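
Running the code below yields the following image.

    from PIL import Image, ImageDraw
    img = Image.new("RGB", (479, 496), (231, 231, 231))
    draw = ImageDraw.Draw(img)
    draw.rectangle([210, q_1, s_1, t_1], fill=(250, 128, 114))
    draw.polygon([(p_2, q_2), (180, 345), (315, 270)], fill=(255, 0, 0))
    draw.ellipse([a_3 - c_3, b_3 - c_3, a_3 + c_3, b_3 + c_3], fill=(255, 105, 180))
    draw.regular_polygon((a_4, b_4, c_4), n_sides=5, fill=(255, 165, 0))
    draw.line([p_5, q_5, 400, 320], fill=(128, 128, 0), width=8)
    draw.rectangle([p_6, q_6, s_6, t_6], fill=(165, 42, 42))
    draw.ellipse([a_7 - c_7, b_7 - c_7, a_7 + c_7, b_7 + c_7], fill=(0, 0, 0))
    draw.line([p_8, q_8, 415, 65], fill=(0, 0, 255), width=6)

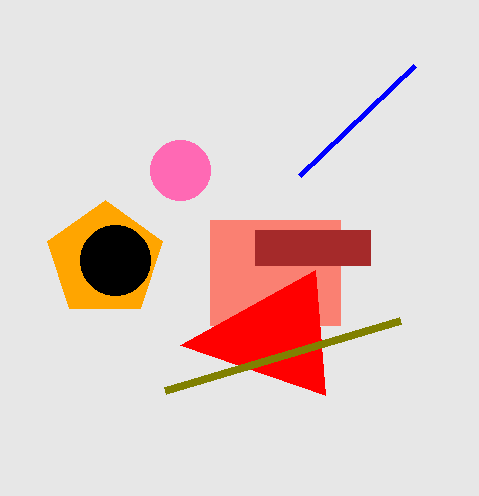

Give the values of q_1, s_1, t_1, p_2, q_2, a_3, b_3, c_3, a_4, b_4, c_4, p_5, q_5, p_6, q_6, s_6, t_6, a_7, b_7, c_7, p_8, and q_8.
q_1 = 220
s_1 = 340
t_1 = 325
p_2 = 325
q_2 = 395
a_3 = 180
b_3 = 170
c_3 = 30
a_4 = 105
b_4 = 260
c_4 = 60
p_5 = 165
q_5 = 390
p_6 = 255
q_6 = 230
s_6 = 370
t_6 = 265
a_7 = 115
b_7 = 260
c_7 = 35
p_8 = 300
q_8 = 175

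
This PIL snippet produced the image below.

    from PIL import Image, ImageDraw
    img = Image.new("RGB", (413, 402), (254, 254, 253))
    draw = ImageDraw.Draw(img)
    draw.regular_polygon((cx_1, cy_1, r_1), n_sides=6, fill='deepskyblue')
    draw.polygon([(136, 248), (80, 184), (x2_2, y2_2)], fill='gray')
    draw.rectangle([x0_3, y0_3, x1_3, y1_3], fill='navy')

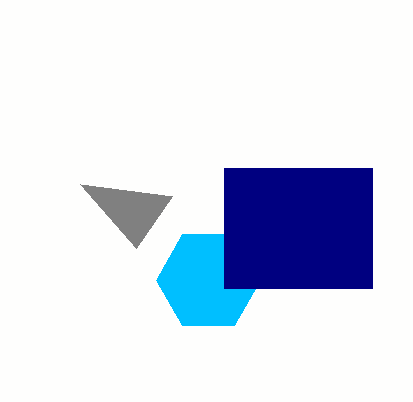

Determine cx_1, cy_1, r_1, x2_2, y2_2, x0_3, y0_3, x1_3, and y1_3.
cx_1 = 208
cy_1 = 280
r_1 = 52
x2_2 = 172
y2_2 = 196
x0_3 = 224
y0_3 = 168
x1_3 = 372
y1_3 = 288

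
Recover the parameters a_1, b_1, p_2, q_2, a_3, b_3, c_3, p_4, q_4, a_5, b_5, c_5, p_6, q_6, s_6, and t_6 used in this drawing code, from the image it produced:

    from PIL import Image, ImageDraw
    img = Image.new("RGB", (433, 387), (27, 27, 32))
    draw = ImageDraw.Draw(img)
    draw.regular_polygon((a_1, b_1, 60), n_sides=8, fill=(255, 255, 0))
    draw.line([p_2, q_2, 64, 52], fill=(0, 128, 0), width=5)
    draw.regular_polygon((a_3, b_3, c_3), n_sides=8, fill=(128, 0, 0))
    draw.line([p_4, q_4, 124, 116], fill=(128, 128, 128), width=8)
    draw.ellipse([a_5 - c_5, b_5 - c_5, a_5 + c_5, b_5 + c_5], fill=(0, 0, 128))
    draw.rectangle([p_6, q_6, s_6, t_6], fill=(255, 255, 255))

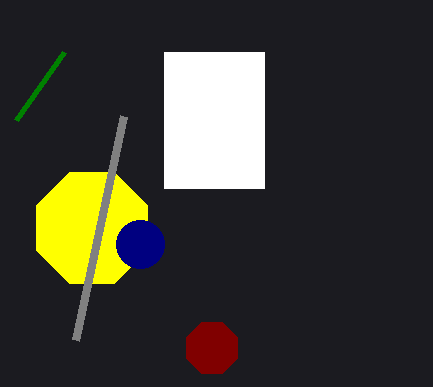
a_1 = 92
b_1 = 228
p_2 = 16
q_2 = 120
a_3 = 212
b_3 = 348
c_3 = 28
p_4 = 76
q_4 = 340
a_5 = 140
b_5 = 244
c_5 = 24
p_6 = 164
q_6 = 52
s_6 = 264
t_6 = 188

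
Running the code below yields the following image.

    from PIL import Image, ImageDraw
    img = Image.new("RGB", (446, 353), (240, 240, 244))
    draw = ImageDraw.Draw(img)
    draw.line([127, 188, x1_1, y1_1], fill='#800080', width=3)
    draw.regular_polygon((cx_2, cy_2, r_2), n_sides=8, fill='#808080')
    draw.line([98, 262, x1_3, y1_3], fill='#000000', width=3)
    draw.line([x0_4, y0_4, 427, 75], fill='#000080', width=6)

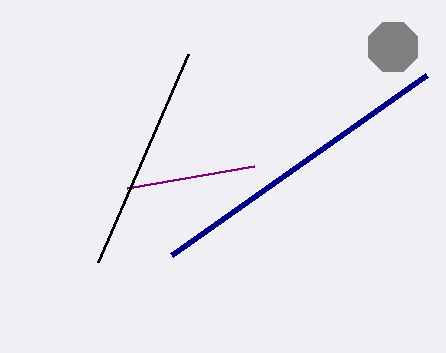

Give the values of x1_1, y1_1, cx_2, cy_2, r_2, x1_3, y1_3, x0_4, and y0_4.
x1_1 = 254, y1_1 = 166, cx_2 = 393, cy_2 = 47, r_2 = 27, x1_3 = 188, y1_3 = 54, x0_4 = 172, y0_4 = 255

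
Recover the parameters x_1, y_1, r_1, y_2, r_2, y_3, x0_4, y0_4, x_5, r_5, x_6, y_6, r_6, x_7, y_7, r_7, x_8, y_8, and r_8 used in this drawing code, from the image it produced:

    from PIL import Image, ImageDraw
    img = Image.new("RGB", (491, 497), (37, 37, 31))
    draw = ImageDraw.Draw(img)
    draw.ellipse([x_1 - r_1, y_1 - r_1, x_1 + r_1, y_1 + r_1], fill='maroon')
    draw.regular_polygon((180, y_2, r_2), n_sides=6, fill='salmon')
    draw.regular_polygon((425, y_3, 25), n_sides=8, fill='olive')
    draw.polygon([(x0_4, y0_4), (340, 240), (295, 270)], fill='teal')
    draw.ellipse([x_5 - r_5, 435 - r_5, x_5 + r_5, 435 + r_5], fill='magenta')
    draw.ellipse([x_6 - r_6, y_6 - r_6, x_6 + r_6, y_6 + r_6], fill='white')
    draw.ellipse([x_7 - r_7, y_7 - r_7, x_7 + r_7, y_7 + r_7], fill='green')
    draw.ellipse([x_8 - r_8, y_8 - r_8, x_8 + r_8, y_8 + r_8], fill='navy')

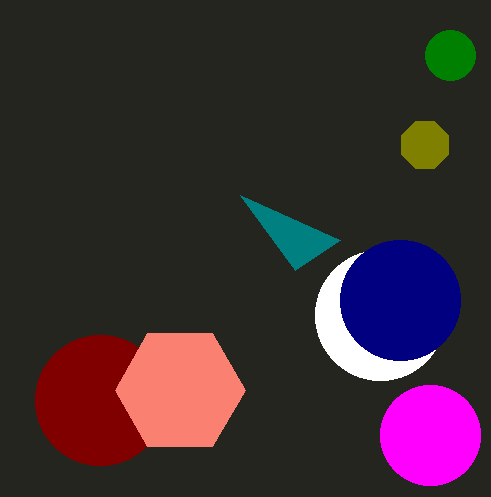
x_1 = 100
y_1 = 400
r_1 = 65
y_2 = 390
r_2 = 65
y_3 = 145
x0_4 = 240
y0_4 = 195
x_5 = 430
r_5 = 50
x_6 = 380
y_6 = 315
r_6 = 65
x_7 = 450
y_7 = 55
r_7 = 25
x_8 = 400
y_8 = 300
r_8 = 60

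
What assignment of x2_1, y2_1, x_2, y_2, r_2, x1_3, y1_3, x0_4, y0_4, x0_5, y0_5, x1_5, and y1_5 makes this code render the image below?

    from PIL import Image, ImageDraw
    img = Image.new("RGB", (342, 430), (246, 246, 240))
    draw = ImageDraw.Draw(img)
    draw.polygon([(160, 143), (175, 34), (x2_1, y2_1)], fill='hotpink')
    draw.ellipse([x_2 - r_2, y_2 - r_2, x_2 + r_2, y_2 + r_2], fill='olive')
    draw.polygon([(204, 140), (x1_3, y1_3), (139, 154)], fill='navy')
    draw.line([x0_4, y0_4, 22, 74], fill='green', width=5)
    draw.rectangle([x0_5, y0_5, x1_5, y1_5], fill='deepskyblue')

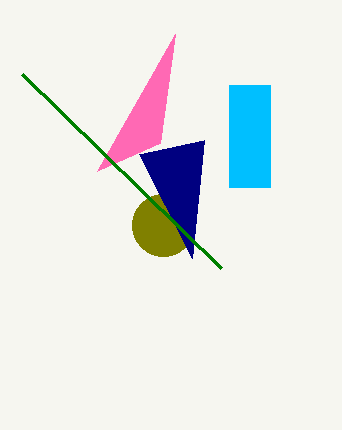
x2_1 = 97, y2_1 = 171, x_2 = 163, y_2 = 225, r_2 = 31, x1_3 = 192, y1_3 = 258, x0_4 = 221, y0_4 = 268, x0_5 = 229, y0_5 = 85, x1_5 = 270, y1_5 = 187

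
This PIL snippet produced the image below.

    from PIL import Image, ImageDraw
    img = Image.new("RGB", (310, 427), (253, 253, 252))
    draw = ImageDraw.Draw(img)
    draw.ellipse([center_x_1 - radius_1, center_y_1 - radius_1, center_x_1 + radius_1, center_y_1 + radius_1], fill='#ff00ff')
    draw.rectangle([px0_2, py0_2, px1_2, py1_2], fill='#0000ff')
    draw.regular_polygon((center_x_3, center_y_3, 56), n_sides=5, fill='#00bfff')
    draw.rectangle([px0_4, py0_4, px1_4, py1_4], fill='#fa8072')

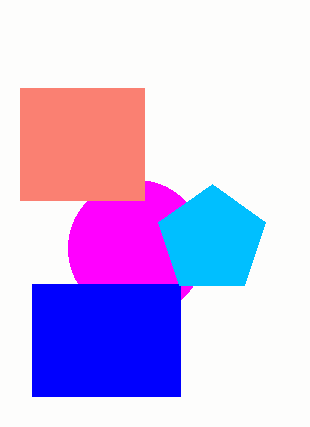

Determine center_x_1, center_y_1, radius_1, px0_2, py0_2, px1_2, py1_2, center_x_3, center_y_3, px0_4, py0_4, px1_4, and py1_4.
center_x_1 = 136; center_y_1 = 248; radius_1 = 68; px0_2 = 32; py0_2 = 284; px1_2 = 180; py1_2 = 396; center_x_3 = 212; center_y_3 = 240; px0_4 = 20; py0_4 = 88; px1_4 = 144; py1_4 = 200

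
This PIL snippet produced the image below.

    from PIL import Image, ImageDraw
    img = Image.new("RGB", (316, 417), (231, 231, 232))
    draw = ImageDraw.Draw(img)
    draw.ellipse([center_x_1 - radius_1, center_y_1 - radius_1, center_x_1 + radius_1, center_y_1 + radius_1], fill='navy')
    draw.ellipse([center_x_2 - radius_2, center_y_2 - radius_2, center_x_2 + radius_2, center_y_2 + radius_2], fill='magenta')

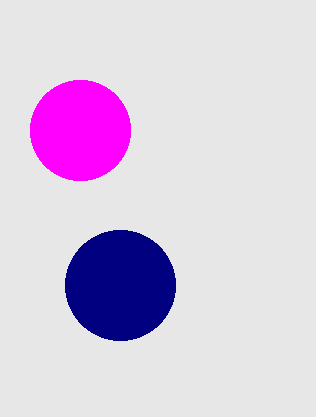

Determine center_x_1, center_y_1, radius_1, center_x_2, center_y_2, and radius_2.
center_x_1 = 120, center_y_1 = 285, radius_1 = 55, center_x_2 = 80, center_y_2 = 130, radius_2 = 50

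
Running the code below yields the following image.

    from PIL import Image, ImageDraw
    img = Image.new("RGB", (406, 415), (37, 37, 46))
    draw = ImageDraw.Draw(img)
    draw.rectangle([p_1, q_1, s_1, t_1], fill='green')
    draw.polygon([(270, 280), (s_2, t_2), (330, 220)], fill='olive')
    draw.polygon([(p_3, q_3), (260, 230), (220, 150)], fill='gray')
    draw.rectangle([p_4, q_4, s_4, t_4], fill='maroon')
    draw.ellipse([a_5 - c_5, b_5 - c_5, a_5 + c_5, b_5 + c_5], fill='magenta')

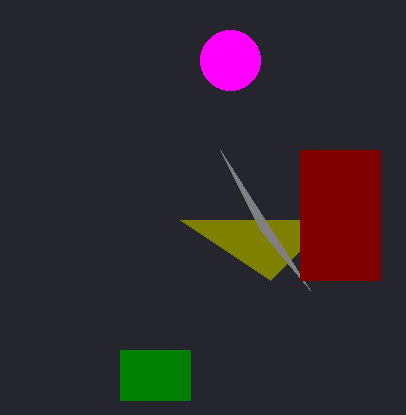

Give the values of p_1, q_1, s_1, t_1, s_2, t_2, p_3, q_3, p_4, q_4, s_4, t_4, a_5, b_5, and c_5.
p_1 = 120
q_1 = 350
s_1 = 190
t_1 = 400
s_2 = 180
t_2 = 220
p_3 = 310
q_3 = 290
p_4 = 300
q_4 = 150
s_4 = 380
t_4 = 280
a_5 = 230
b_5 = 60
c_5 = 30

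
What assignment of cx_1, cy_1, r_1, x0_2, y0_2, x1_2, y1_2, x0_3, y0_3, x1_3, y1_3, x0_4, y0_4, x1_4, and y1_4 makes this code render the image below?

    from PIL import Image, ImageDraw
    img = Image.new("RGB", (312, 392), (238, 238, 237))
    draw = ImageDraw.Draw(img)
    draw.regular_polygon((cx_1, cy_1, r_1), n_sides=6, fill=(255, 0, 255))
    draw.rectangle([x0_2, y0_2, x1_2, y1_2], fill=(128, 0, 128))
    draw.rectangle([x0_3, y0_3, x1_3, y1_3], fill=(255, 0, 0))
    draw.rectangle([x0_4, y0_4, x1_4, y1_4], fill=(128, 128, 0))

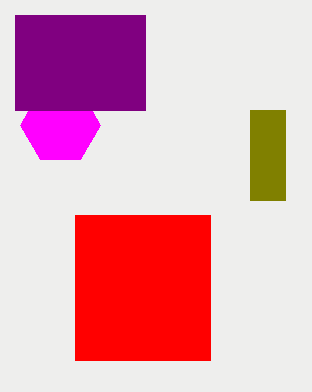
cx_1 = 60, cy_1 = 125, r_1 = 40, x0_2 = 15, y0_2 = 15, x1_2 = 145, y1_2 = 110, x0_3 = 75, y0_3 = 215, x1_3 = 210, y1_3 = 360, x0_4 = 250, y0_4 = 110, x1_4 = 285, y1_4 = 200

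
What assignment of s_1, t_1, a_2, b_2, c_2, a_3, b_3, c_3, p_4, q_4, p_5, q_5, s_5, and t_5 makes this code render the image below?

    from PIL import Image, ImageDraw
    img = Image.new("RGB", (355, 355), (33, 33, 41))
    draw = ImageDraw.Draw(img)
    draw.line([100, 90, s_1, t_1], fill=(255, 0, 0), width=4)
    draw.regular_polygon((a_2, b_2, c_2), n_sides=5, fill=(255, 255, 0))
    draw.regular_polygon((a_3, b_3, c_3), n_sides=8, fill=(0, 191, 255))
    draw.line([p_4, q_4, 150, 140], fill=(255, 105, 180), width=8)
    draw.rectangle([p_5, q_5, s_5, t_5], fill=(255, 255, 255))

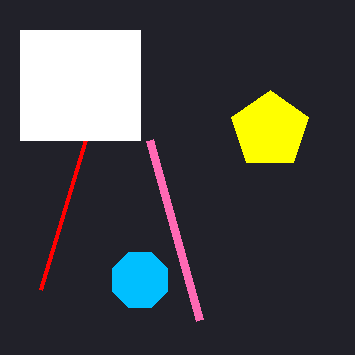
s_1 = 40, t_1 = 290, a_2 = 270, b_2 = 130, c_2 = 40, a_3 = 140, b_3 = 280, c_3 = 30, p_4 = 200, q_4 = 320, p_5 = 20, q_5 = 30, s_5 = 140, t_5 = 140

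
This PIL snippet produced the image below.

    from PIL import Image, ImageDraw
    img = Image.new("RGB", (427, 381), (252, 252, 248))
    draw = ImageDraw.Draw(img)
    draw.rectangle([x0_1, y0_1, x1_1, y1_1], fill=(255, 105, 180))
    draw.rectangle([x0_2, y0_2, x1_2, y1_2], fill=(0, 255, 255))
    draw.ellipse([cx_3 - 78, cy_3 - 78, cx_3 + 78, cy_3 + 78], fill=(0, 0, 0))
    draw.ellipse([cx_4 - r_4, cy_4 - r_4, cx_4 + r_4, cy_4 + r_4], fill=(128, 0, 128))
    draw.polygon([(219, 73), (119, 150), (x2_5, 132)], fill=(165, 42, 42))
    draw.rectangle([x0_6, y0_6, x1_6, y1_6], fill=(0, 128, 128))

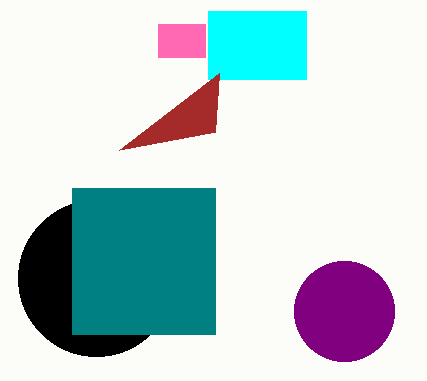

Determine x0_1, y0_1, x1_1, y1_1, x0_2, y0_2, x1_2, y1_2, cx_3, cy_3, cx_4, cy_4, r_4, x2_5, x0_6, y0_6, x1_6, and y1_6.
x0_1 = 158, y0_1 = 24, x1_1 = 205, y1_1 = 57, x0_2 = 208, y0_2 = 11, x1_2 = 306, y1_2 = 79, cx_3 = 96, cy_3 = 278, cx_4 = 344, cy_4 = 311, r_4 = 50, x2_5 = 215, x0_6 = 72, y0_6 = 188, x1_6 = 215, y1_6 = 334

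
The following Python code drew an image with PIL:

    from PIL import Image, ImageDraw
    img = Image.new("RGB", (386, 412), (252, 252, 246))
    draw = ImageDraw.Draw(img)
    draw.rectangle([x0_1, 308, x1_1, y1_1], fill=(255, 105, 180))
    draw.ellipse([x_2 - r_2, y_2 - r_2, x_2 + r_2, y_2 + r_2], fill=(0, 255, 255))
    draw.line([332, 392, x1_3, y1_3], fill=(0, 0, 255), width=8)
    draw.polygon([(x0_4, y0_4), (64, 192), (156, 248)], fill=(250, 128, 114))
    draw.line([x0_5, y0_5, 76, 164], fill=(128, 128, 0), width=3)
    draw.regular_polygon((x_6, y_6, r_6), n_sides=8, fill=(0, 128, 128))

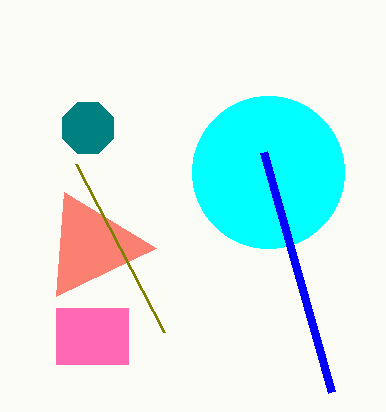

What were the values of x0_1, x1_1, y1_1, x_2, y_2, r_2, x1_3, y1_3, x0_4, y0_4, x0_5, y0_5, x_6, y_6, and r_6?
x0_1 = 56
x1_1 = 128
y1_1 = 364
x_2 = 268
y_2 = 172
r_2 = 76
x1_3 = 264
y1_3 = 152
x0_4 = 56
y0_4 = 296
x0_5 = 164
y0_5 = 332
x_6 = 88
y_6 = 128
r_6 = 28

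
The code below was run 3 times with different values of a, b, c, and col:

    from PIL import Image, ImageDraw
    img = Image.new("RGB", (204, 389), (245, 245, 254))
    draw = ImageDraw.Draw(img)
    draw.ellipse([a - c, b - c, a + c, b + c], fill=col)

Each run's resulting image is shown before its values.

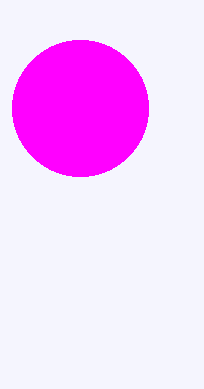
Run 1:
a = 80
b = 108
c = 68
col = 'magenta'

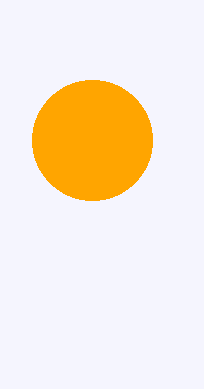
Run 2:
a = 92, b = 140, c = 60, col = 'orange'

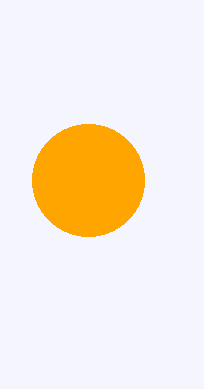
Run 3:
a = 88, b = 180, c = 56, col = 'orange'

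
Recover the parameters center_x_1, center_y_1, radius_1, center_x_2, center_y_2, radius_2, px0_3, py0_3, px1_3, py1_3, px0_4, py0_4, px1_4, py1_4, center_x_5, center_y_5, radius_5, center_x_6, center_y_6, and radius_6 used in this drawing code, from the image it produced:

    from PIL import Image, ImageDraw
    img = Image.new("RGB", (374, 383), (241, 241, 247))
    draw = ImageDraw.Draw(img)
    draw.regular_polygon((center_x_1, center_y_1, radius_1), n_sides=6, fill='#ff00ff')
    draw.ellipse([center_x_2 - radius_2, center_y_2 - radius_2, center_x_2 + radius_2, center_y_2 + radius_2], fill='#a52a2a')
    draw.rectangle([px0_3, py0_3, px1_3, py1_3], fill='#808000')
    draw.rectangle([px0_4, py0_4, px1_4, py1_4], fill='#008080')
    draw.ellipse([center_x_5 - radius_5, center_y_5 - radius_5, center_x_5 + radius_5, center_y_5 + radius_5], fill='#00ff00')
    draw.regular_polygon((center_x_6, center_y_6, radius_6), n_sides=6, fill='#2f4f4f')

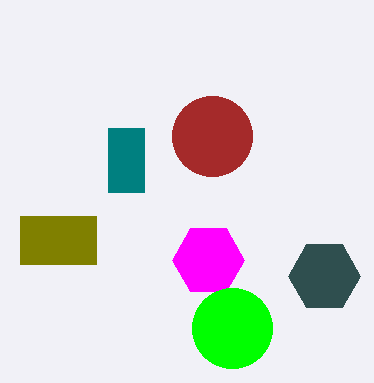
center_x_1 = 208; center_y_1 = 260; radius_1 = 36; center_x_2 = 212; center_y_2 = 136; radius_2 = 40; px0_3 = 20; py0_3 = 216; px1_3 = 96; py1_3 = 264; px0_4 = 108; py0_4 = 128; px1_4 = 144; py1_4 = 192; center_x_5 = 232; center_y_5 = 328; radius_5 = 40; center_x_6 = 324; center_y_6 = 276; radius_6 = 36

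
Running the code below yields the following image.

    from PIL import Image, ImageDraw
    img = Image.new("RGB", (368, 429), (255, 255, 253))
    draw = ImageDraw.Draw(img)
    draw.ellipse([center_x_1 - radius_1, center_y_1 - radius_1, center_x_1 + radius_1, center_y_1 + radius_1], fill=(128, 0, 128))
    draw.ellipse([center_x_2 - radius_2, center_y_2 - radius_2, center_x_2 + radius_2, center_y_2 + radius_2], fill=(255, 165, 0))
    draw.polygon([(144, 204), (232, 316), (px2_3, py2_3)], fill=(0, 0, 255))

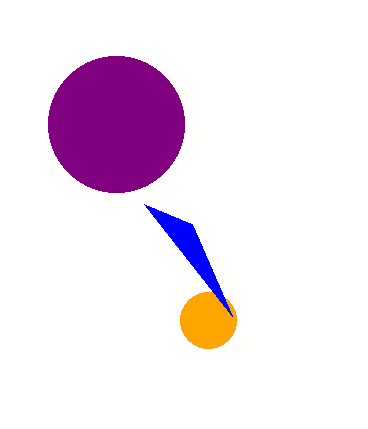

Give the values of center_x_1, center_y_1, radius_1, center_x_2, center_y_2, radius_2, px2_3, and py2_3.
center_x_1 = 116
center_y_1 = 124
radius_1 = 68
center_x_2 = 208
center_y_2 = 320
radius_2 = 28
px2_3 = 192
py2_3 = 224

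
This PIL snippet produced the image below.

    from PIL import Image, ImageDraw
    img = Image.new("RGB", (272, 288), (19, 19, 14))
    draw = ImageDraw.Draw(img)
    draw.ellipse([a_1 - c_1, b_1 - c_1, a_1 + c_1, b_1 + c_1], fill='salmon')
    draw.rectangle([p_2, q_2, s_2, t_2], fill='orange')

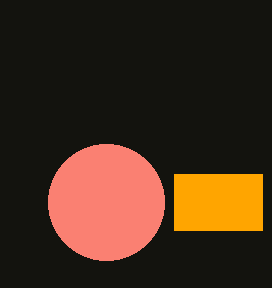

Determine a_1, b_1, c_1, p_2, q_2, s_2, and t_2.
a_1 = 106; b_1 = 202; c_1 = 58; p_2 = 174; q_2 = 174; s_2 = 262; t_2 = 230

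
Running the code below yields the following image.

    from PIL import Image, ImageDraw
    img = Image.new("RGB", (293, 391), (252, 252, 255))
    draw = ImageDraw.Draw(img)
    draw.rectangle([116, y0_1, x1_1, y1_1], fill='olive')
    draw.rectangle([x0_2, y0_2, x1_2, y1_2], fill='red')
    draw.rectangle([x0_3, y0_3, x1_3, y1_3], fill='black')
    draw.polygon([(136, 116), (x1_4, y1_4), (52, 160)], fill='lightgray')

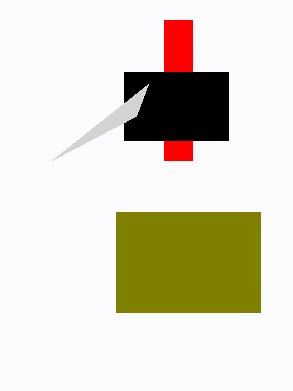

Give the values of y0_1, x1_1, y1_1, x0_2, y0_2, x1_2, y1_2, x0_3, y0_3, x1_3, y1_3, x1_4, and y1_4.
y0_1 = 212; x1_1 = 260; y1_1 = 312; x0_2 = 164; y0_2 = 20; x1_2 = 192; y1_2 = 160; x0_3 = 124; y0_3 = 72; x1_3 = 228; y1_3 = 140; x1_4 = 148; y1_4 = 84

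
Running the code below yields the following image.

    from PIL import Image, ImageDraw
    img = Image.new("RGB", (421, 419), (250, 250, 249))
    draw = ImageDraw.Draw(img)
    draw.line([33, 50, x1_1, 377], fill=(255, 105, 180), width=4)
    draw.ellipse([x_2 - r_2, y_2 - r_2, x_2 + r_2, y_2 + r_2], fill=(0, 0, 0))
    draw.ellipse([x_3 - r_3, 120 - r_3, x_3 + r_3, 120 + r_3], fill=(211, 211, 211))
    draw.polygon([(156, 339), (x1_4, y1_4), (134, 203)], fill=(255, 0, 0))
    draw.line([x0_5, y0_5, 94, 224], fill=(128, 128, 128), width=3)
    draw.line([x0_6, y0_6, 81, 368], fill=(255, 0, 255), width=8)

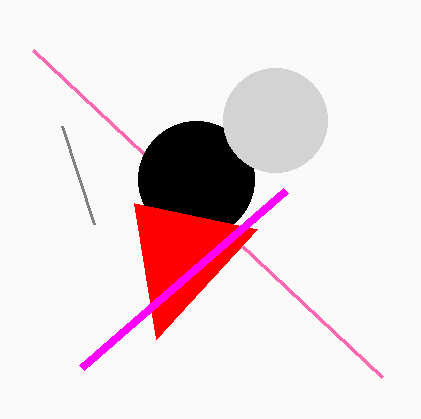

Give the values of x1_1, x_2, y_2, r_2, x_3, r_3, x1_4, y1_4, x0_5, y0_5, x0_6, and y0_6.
x1_1 = 382
x_2 = 196
y_2 = 179
r_2 = 58
x_3 = 275
r_3 = 52
x1_4 = 257
y1_4 = 229
x0_5 = 62
y0_5 = 126
x0_6 = 285
y0_6 = 191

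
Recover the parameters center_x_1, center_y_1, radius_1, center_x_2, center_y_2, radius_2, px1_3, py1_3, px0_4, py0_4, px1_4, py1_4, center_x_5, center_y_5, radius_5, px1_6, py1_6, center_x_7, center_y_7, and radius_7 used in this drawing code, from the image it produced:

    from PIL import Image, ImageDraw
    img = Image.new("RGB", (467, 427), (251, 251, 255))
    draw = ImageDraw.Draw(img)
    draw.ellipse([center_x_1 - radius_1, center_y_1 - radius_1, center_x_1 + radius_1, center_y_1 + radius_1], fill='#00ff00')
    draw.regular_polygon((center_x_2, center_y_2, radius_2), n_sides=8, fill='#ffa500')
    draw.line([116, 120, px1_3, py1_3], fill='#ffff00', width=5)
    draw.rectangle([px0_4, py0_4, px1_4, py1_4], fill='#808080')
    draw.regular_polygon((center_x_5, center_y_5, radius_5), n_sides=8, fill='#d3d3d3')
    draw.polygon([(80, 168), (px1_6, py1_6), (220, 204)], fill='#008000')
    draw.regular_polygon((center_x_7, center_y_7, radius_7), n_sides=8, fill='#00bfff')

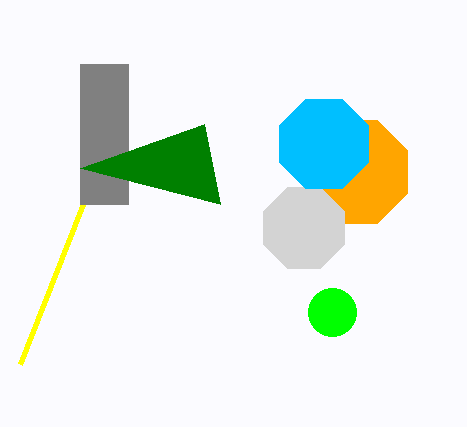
center_x_1 = 332, center_y_1 = 312, radius_1 = 24, center_x_2 = 356, center_y_2 = 172, radius_2 = 56, px1_3 = 20, py1_3 = 364, px0_4 = 80, py0_4 = 64, px1_4 = 128, py1_4 = 204, center_x_5 = 304, center_y_5 = 228, radius_5 = 44, px1_6 = 204, py1_6 = 124, center_x_7 = 324, center_y_7 = 144, radius_7 = 48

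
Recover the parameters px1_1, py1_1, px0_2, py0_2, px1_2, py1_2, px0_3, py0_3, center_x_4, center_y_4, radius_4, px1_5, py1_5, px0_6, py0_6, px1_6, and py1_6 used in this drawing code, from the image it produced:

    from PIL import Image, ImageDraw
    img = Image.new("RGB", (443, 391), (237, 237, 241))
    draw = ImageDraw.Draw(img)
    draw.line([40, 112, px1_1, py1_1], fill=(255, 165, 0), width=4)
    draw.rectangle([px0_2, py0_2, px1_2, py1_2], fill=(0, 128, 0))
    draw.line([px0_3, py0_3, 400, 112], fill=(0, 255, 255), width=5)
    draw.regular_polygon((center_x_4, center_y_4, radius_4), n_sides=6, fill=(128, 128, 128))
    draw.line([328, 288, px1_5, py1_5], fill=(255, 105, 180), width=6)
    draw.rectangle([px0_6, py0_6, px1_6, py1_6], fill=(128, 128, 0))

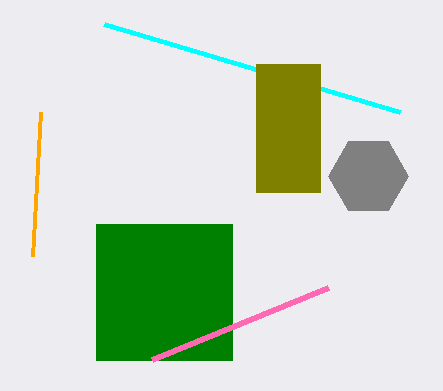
px1_1 = 32
py1_1 = 256
px0_2 = 96
py0_2 = 224
px1_2 = 232
py1_2 = 360
px0_3 = 104
py0_3 = 24
center_x_4 = 368
center_y_4 = 176
radius_4 = 40
px1_5 = 152
py1_5 = 360
px0_6 = 256
py0_6 = 64
px1_6 = 320
py1_6 = 192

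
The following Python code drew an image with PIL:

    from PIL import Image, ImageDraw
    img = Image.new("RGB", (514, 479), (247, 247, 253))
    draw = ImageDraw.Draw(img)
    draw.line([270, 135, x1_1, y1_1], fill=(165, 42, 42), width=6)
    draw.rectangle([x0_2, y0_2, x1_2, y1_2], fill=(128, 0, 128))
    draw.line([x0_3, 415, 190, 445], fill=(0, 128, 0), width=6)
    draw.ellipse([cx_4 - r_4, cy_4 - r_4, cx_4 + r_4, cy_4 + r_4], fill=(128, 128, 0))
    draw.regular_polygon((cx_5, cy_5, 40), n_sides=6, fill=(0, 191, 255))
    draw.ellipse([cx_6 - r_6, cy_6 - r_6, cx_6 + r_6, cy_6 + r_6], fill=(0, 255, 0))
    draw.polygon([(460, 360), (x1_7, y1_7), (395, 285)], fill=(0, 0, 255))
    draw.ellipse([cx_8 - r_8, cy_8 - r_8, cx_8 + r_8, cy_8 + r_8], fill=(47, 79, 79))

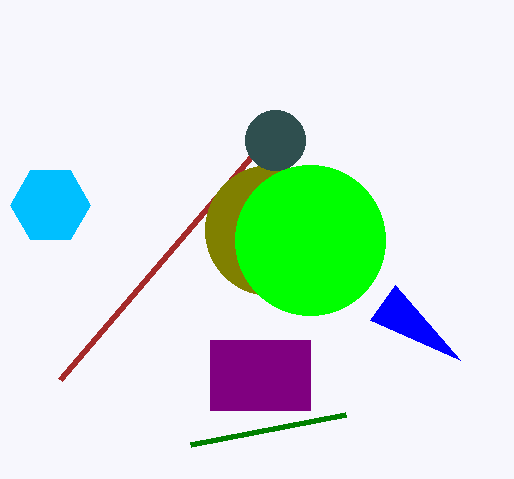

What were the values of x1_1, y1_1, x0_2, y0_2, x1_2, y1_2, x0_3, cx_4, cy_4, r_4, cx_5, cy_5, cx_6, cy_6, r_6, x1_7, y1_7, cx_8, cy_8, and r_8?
x1_1 = 60
y1_1 = 380
x0_2 = 210
y0_2 = 340
x1_2 = 310
y1_2 = 410
x0_3 = 345
cx_4 = 270
cy_4 = 230
r_4 = 65
cx_5 = 50
cy_5 = 205
cx_6 = 310
cy_6 = 240
r_6 = 75
x1_7 = 370
y1_7 = 320
cx_8 = 275
cy_8 = 140
r_8 = 30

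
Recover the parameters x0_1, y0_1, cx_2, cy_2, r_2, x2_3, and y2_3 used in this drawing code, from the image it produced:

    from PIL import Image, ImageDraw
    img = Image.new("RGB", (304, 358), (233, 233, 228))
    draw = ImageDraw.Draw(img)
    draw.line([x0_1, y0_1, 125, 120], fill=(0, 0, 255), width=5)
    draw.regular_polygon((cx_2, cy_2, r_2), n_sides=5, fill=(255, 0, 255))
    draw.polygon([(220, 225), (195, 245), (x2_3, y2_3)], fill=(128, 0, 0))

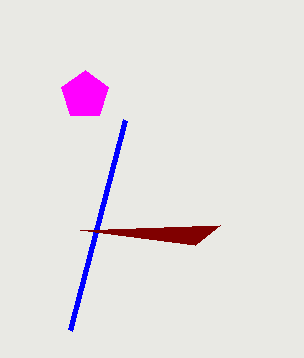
x0_1 = 70
y0_1 = 330
cx_2 = 85
cy_2 = 95
r_2 = 25
x2_3 = 80
y2_3 = 230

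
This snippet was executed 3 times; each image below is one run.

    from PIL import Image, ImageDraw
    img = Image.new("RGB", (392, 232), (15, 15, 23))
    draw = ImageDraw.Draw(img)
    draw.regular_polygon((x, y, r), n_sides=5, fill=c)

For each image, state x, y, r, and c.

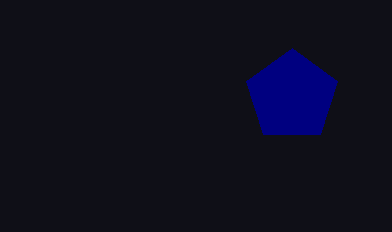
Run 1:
x = 292, y = 96, r = 48, c = 'navy'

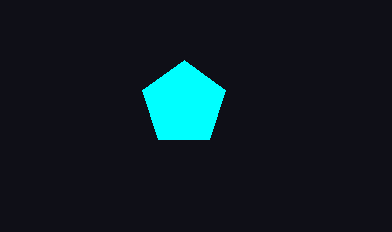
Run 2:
x = 184, y = 104, r = 44, c = 'cyan'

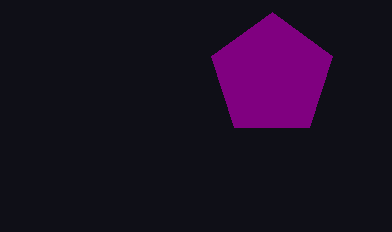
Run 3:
x = 272
y = 76
r = 64
c = 'purple'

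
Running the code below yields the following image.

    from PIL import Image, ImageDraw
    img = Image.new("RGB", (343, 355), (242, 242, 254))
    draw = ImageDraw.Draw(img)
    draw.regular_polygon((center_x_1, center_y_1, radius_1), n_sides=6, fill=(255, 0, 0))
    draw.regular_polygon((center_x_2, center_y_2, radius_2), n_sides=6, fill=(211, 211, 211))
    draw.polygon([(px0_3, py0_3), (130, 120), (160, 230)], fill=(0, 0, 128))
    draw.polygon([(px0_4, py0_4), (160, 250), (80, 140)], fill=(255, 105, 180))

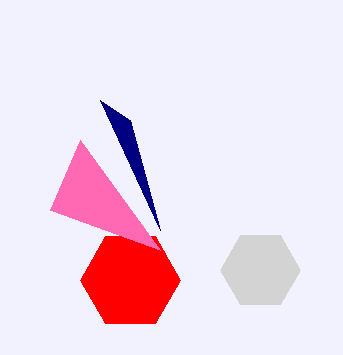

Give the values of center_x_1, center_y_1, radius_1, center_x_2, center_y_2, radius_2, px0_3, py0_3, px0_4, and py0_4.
center_x_1 = 130; center_y_1 = 280; radius_1 = 50; center_x_2 = 260; center_y_2 = 270; radius_2 = 40; px0_3 = 100; py0_3 = 100; px0_4 = 50; py0_4 = 210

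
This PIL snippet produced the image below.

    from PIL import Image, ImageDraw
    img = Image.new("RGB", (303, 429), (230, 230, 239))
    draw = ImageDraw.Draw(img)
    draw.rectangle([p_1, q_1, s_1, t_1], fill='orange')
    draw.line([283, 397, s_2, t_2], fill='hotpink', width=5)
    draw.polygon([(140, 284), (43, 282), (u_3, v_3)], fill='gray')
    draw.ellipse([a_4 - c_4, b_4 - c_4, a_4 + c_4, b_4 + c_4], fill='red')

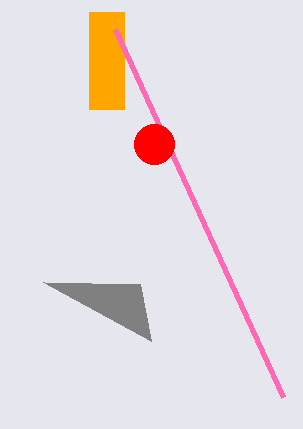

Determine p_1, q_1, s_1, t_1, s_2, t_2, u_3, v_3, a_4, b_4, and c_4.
p_1 = 89; q_1 = 12; s_1 = 124; t_1 = 109; s_2 = 115; t_2 = 29; u_3 = 151; v_3 = 341; a_4 = 154; b_4 = 144; c_4 = 20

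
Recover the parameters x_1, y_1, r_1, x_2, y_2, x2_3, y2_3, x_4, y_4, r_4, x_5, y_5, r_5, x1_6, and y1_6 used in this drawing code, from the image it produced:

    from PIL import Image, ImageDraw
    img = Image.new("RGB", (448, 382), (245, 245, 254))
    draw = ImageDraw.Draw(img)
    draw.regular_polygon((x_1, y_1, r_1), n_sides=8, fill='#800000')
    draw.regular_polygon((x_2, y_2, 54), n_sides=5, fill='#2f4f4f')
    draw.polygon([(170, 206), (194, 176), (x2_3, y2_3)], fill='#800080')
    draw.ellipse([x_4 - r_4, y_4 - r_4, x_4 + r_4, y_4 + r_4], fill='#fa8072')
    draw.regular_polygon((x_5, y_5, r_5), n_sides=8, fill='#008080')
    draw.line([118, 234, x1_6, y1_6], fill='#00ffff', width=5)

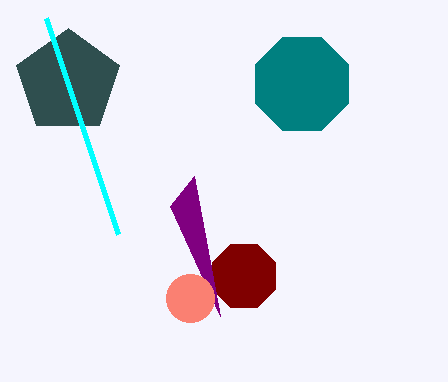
x_1 = 244, y_1 = 276, r_1 = 34, x_2 = 68, y_2 = 82, x2_3 = 220, y2_3 = 316, x_4 = 190, y_4 = 298, r_4 = 24, x_5 = 302, y_5 = 84, r_5 = 50, x1_6 = 46, y1_6 = 18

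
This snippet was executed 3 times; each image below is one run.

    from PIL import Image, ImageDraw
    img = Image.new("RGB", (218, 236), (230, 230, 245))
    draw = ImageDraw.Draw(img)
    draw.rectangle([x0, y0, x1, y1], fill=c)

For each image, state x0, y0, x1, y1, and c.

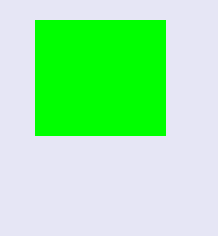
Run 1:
x0 = 35; y0 = 20; x1 = 165; y1 = 135; c = 'lime'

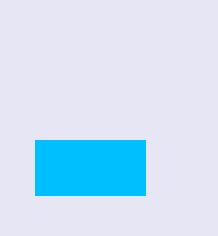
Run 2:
x0 = 35; y0 = 140; x1 = 145; y1 = 195; c = 'deepskyblue'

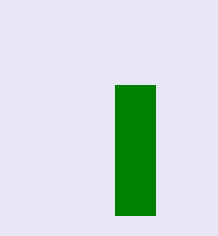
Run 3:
x0 = 115, y0 = 85, x1 = 155, y1 = 215, c = 'green'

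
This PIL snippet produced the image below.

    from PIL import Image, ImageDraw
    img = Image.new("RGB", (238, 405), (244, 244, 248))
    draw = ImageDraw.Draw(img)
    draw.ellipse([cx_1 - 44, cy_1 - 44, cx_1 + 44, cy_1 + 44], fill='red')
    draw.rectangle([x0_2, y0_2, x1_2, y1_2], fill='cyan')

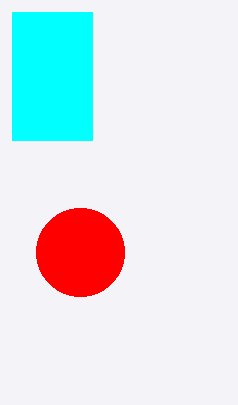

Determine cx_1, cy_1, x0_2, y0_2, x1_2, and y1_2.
cx_1 = 80; cy_1 = 252; x0_2 = 12; y0_2 = 12; x1_2 = 92; y1_2 = 140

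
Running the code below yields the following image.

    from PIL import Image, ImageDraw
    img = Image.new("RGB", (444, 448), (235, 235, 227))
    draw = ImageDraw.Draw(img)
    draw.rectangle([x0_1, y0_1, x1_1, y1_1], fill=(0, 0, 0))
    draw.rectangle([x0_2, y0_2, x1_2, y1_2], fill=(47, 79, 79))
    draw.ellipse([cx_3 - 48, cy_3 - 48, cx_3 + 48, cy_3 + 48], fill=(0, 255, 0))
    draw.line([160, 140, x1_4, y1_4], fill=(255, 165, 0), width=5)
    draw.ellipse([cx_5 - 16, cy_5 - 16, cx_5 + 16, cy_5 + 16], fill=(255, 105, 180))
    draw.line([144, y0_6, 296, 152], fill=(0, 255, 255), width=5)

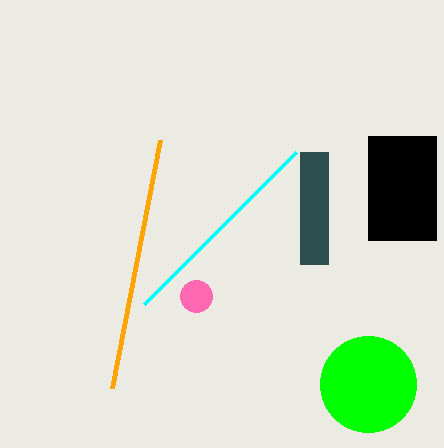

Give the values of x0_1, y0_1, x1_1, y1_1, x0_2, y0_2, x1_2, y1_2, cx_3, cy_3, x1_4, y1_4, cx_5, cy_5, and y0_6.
x0_1 = 368
y0_1 = 136
x1_1 = 436
y1_1 = 240
x0_2 = 300
y0_2 = 152
x1_2 = 328
y1_2 = 264
cx_3 = 368
cy_3 = 384
x1_4 = 112
y1_4 = 388
cx_5 = 196
cy_5 = 296
y0_6 = 304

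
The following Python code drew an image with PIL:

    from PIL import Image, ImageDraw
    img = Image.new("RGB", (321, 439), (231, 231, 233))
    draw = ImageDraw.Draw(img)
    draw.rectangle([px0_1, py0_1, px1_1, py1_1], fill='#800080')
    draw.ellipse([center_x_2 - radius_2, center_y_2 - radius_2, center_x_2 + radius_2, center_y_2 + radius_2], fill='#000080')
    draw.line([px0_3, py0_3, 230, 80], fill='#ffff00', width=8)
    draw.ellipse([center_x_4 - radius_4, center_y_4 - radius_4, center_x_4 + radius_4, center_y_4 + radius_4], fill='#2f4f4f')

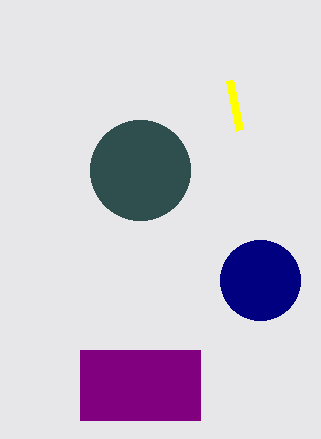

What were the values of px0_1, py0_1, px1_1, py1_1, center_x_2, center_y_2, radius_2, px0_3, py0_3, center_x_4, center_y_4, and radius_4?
px0_1 = 80; py0_1 = 350; px1_1 = 200; py1_1 = 420; center_x_2 = 260; center_y_2 = 280; radius_2 = 40; px0_3 = 240; py0_3 = 130; center_x_4 = 140; center_y_4 = 170; radius_4 = 50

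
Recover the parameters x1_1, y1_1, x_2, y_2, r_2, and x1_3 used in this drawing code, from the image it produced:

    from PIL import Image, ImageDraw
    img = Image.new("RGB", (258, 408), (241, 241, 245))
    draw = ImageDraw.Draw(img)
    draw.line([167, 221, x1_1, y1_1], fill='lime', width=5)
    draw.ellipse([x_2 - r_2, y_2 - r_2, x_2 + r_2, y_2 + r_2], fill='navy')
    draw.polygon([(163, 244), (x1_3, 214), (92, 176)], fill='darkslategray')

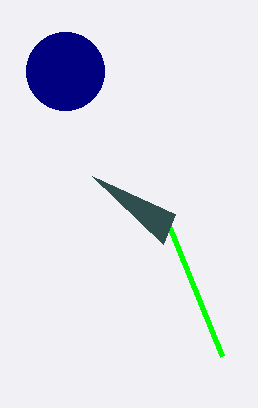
x1_1 = 222; y1_1 = 356; x_2 = 65; y_2 = 71; r_2 = 39; x1_3 = 175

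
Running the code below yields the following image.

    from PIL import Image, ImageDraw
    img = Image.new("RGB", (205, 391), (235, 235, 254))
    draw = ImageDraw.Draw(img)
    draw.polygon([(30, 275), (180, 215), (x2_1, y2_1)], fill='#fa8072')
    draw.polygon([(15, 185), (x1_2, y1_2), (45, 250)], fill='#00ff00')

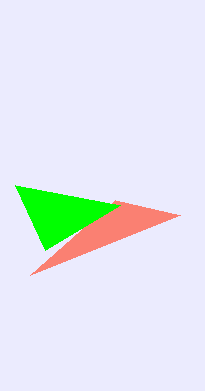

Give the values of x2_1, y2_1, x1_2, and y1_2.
x2_1 = 115, y2_1 = 200, x1_2 = 120, y1_2 = 205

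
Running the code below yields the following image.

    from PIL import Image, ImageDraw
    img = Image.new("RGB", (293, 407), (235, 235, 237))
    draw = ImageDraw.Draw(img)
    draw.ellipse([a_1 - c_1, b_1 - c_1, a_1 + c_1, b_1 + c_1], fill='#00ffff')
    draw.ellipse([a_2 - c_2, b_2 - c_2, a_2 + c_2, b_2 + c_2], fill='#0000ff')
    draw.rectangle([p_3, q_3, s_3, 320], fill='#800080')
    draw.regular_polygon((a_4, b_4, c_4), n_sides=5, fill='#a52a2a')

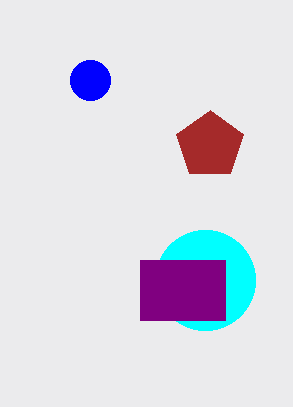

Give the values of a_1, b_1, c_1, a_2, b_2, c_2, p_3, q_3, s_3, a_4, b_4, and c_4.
a_1 = 205
b_1 = 280
c_1 = 50
a_2 = 90
b_2 = 80
c_2 = 20
p_3 = 140
q_3 = 260
s_3 = 225
a_4 = 210
b_4 = 145
c_4 = 35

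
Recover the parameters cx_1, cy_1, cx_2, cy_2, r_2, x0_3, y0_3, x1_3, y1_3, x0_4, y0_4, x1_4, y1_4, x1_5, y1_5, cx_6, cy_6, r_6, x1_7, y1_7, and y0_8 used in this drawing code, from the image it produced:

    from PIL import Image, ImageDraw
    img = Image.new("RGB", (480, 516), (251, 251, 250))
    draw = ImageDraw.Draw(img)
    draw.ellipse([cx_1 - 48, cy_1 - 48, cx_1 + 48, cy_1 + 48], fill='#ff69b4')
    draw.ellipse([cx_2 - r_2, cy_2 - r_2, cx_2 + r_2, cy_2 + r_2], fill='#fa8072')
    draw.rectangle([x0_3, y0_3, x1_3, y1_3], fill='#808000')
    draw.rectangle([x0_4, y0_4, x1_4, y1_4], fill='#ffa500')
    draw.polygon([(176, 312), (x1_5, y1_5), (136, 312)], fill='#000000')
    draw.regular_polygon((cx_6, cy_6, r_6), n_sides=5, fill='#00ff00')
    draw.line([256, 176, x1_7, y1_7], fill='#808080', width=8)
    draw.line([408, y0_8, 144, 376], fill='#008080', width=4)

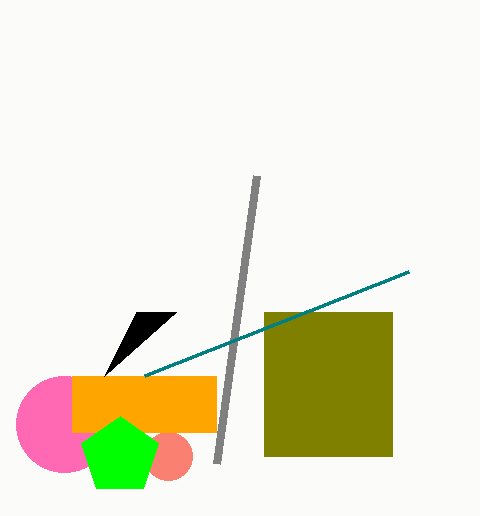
cx_1 = 64, cy_1 = 424, cx_2 = 168, cy_2 = 456, r_2 = 24, x0_3 = 264, y0_3 = 312, x1_3 = 392, y1_3 = 456, x0_4 = 72, y0_4 = 376, x1_4 = 216, y1_4 = 432, x1_5 = 104, y1_5 = 376, cx_6 = 120, cy_6 = 456, r_6 = 40, x1_7 = 216, y1_7 = 464, y0_8 = 272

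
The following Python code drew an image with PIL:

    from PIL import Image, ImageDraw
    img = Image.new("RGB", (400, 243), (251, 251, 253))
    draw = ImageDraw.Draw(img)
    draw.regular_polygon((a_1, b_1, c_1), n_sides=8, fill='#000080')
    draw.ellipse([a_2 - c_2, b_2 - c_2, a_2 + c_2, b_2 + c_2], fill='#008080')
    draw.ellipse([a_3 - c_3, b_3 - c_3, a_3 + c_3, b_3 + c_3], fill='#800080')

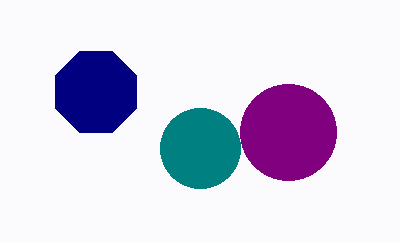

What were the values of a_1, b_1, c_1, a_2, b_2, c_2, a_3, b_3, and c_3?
a_1 = 96, b_1 = 92, c_1 = 44, a_2 = 200, b_2 = 148, c_2 = 40, a_3 = 288, b_3 = 132, c_3 = 48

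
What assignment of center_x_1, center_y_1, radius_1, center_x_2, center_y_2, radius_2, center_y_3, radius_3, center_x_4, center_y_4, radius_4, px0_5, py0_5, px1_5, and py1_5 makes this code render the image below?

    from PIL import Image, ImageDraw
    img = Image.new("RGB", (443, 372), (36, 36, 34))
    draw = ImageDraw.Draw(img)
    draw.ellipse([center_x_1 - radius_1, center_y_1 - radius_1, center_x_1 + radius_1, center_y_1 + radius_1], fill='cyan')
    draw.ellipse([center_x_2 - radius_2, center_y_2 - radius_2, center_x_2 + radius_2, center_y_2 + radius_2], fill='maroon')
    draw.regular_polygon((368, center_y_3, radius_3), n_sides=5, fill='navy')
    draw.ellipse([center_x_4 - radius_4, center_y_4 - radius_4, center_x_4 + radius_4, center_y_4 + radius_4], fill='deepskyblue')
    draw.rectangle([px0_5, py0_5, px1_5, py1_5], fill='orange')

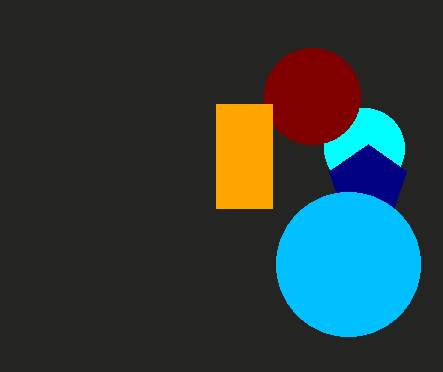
center_x_1 = 364, center_y_1 = 148, radius_1 = 40, center_x_2 = 312, center_y_2 = 96, radius_2 = 48, center_y_3 = 184, radius_3 = 40, center_x_4 = 348, center_y_4 = 264, radius_4 = 72, px0_5 = 216, py0_5 = 104, px1_5 = 272, py1_5 = 208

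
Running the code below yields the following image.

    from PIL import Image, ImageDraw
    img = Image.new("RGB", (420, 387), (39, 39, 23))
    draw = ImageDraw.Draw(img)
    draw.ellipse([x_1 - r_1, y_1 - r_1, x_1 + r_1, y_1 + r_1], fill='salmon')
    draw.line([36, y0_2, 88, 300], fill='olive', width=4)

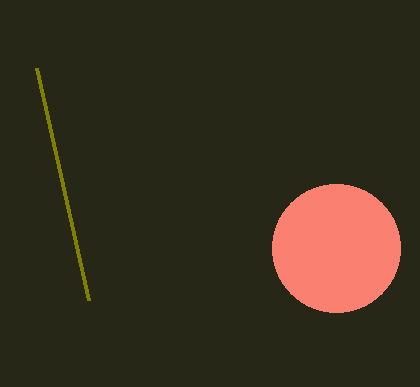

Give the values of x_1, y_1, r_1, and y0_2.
x_1 = 336
y_1 = 248
r_1 = 64
y0_2 = 68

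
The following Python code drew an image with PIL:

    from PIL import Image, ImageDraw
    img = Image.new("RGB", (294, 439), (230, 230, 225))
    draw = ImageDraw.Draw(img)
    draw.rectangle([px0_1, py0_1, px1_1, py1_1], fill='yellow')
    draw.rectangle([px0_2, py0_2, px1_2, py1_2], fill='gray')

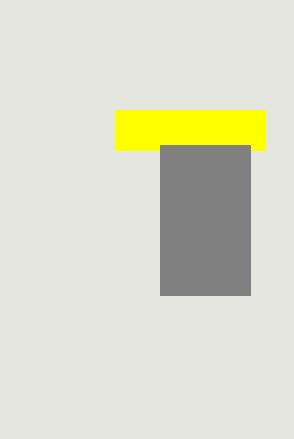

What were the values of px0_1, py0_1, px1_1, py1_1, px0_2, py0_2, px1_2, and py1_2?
px0_1 = 115; py0_1 = 110; px1_1 = 265; py1_1 = 150; px0_2 = 160; py0_2 = 145; px1_2 = 250; py1_2 = 295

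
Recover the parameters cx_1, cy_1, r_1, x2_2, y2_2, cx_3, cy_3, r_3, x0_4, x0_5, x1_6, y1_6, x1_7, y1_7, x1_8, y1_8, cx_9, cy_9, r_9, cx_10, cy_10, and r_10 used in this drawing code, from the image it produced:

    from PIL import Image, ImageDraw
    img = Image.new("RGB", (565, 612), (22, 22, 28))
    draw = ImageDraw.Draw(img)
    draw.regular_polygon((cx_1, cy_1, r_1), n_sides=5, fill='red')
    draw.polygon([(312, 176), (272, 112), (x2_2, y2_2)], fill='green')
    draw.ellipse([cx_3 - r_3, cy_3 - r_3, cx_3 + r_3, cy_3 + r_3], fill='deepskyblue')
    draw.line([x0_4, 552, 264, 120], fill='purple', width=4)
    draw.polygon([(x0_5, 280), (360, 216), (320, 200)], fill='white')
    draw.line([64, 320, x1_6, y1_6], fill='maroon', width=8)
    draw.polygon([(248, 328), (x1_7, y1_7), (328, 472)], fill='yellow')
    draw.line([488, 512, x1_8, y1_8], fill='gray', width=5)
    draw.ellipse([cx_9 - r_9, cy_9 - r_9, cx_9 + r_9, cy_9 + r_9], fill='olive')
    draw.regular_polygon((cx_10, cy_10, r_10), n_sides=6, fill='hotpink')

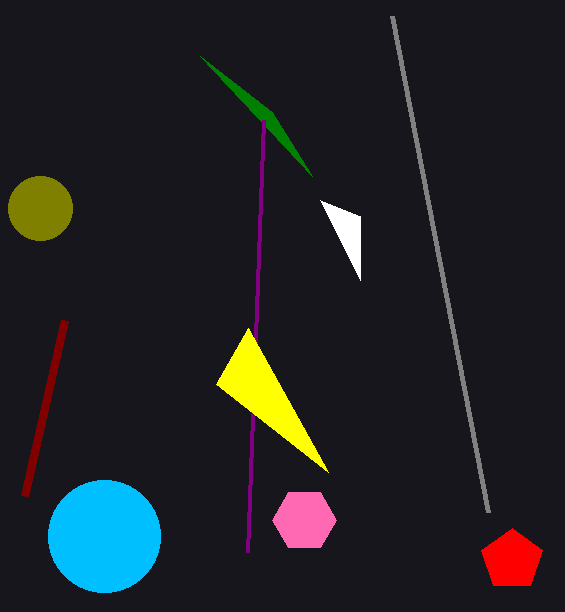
cx_1 = 512, cy_1 = 560, r_1 = 32, x2_2 = 200, y2_2 = 56, cx_3 = 104, cy_3 = 536, r_3 = 56, x0_4 = 248, x0_5 = 360, x1_6 = 24, y1_6 = 496, x1_7 = 216, y1_7 = 384, x1_8 = 392, y1_8 = 16, cx_9 = 40, cy_9 = 208, r_9 = 32, cx_10 = 304, cy_10 = 520, r_10 = 32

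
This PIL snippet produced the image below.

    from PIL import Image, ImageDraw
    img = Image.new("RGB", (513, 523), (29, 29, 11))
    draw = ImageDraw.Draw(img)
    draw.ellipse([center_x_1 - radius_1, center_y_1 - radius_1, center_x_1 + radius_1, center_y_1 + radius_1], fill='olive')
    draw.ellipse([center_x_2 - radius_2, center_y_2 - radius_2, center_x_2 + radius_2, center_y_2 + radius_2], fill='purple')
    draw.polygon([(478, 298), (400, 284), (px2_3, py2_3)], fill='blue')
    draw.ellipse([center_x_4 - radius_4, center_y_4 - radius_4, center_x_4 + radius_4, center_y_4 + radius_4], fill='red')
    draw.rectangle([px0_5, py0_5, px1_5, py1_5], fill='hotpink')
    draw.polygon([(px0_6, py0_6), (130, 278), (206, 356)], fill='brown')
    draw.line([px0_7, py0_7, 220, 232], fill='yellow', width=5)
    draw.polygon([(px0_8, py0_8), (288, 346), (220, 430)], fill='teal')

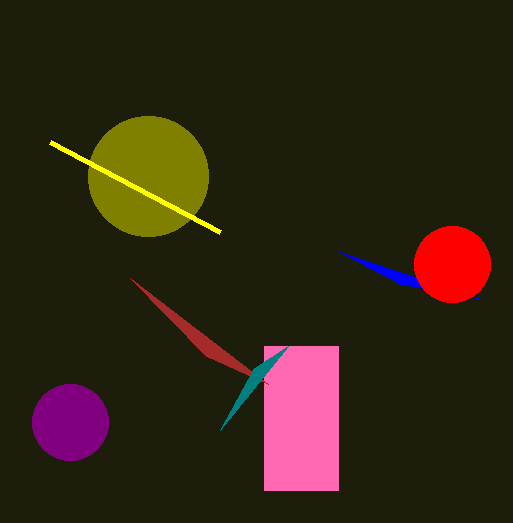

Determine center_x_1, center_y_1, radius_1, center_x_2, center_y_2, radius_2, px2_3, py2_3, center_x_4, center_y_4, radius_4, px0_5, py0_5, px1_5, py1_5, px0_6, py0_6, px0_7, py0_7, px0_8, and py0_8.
center_x_1 = 148; center_y_1 = 176; radius_1 = 60; center_x_2 = 70; center_y_2 = 422; radius_2 = 38; px2_3 = 340; py2_3 = 252; center_x_4 = 452; center_y_4 = 264; radius_4 = 38; px0_5 = 264; py0_5 = 346; px1_5 = 338; py1_5 = 490; px0_6 = 268; py0_6 = 384; px0_7 = 50; py0_7 = 142; px0_8 = 254; py0_8 = 368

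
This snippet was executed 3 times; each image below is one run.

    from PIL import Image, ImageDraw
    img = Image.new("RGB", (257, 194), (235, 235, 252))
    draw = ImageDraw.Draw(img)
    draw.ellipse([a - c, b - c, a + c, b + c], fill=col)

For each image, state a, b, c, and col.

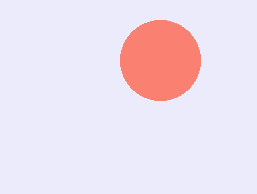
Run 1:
a = 160
b = 60
c = 40
col = 'salmon'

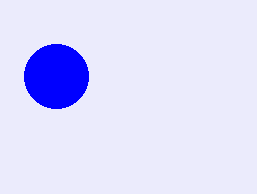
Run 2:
a = 56; b = 76; c = 32; col = 'blue'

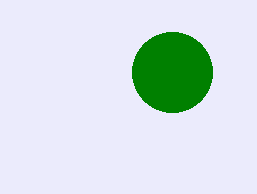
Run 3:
a = 172; b = 72; c = 40; col = 'green'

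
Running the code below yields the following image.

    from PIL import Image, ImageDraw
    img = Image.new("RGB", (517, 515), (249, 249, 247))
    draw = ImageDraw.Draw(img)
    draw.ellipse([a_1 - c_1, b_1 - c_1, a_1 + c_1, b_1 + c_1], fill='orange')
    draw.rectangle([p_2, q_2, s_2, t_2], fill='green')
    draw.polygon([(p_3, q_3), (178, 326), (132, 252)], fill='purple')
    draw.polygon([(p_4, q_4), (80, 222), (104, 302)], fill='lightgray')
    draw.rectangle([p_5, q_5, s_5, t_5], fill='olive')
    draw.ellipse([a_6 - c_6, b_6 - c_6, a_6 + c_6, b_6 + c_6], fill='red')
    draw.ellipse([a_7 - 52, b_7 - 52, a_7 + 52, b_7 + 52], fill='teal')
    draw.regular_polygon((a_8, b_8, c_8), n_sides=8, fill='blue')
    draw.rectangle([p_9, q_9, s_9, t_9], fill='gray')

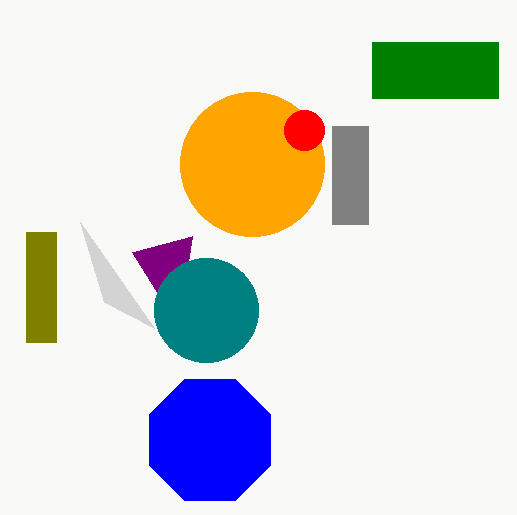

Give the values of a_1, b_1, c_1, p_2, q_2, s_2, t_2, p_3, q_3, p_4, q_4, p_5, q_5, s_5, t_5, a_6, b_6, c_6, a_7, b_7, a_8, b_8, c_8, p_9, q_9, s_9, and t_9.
a_1 = 252; b_1 = 164; c_1 = 72; p_2 = 372; q_2 = 42; s_2 = 498; t_2 = 98; p_3 = 192; q_3 = 236; p_4 = 154; q_4 = 328; p_5 = 26; q_5 = 232; s_5 = 56; t_5 = 342; a_6 = 304; b_6 = 130; c_6 = 20; a_7 = 206; b_7 = 310; a_8 = 210; b_8 = 440; c_8 = 66; p_9 = 332; q_9 = 126; s_9 = 368; t_9 = 224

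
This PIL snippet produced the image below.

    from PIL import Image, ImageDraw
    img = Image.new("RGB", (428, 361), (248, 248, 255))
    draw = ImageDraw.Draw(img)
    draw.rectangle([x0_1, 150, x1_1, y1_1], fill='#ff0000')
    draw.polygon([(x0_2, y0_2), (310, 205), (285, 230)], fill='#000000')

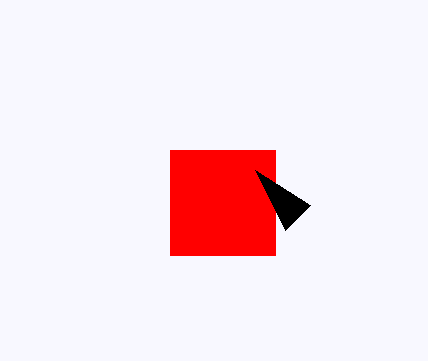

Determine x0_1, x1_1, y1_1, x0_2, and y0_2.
x0_1 = 170
x1_1 = 275
y1_1 = 255
x0_2 = 255
y0_2 = 170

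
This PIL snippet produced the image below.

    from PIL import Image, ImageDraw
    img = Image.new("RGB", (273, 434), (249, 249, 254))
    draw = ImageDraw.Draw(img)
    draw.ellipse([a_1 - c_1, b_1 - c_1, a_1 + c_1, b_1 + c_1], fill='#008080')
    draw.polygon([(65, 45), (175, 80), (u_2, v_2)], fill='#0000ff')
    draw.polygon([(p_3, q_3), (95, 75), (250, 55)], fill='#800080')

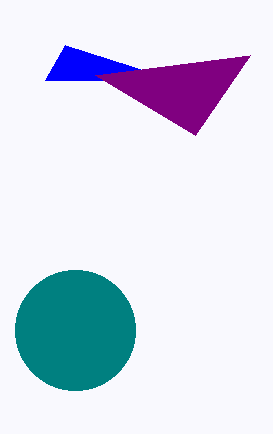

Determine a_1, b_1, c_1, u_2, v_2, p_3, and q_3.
a_1 = 75
b_1 = 330
c_1 = 60
u_2 = 45
v_2 = 80
p_3 = 195
q_3 = 135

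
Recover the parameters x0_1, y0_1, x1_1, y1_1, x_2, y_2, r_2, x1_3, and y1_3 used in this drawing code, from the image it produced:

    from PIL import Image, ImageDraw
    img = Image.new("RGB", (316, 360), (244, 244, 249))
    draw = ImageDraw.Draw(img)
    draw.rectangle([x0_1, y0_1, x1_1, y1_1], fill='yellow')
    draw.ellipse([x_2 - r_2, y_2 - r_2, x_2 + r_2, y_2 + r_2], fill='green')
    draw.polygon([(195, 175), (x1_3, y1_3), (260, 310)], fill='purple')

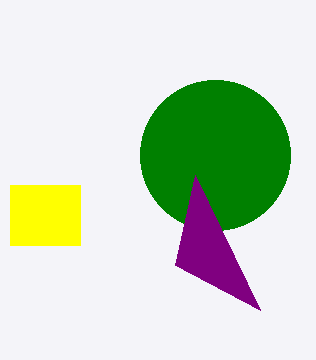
x0_1 = 10; y0_1 = 185; x1_1 = 80; y1_1 = 245; x_2 = 215; y_2 = 155; r_2 = 75; x1_3 = 175; y1_3 = 265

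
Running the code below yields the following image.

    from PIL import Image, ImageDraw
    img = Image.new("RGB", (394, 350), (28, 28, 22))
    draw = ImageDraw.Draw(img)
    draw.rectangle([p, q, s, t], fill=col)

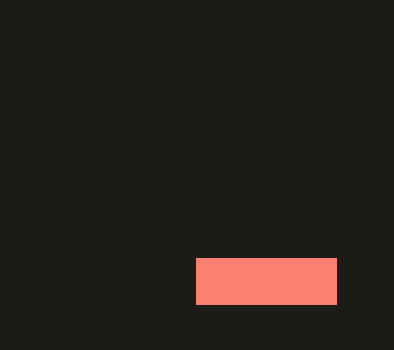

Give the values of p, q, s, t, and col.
p = 196; q = 258; s = 336; t = 304; col = 'salmon'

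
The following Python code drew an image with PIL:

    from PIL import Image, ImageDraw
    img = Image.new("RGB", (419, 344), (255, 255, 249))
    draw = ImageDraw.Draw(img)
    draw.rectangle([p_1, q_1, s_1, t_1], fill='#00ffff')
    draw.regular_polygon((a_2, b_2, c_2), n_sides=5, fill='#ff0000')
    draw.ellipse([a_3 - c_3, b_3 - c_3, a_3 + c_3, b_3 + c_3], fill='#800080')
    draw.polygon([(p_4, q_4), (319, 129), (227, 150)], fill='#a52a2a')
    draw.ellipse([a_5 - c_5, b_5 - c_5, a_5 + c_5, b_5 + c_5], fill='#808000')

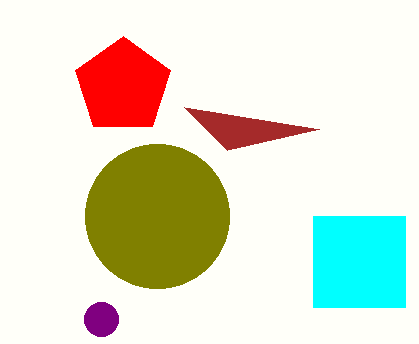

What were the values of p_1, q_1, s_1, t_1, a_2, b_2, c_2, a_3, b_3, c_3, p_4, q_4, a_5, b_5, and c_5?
p_1 = 313, q_1 = 216, s_1 = 405, t_1 = 307, a_2 = 123, b_2 = 86, c_2 = 50, a_3 = 101, b_3 = 319, c_3 = 17, p_4 = 184, q_4 = 107, a_5 = 157, b_5 = 216, c_5 = 72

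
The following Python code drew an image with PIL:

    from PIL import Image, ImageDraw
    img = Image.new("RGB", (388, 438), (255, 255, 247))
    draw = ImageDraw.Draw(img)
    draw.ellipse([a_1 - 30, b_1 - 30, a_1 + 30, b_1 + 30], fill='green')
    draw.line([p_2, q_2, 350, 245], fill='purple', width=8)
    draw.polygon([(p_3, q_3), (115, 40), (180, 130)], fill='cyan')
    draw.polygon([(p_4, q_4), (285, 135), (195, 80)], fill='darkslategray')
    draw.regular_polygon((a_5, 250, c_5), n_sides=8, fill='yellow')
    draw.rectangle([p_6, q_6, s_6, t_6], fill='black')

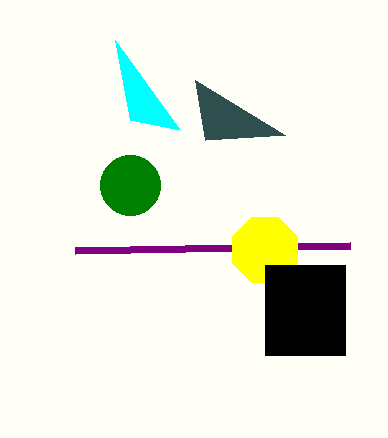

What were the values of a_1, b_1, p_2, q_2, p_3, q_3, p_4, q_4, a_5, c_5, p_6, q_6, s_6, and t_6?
a_1 = 130; b_1 = 185; p_2 = 75; q_2 = 250; p_3 = 130; q_3 = 120; p_4 = 205; q_4 = 140; a_5 = 265; c_5 = 35; p_6 = 265; q_6 = 265; s_6 = 345; t_6 = 355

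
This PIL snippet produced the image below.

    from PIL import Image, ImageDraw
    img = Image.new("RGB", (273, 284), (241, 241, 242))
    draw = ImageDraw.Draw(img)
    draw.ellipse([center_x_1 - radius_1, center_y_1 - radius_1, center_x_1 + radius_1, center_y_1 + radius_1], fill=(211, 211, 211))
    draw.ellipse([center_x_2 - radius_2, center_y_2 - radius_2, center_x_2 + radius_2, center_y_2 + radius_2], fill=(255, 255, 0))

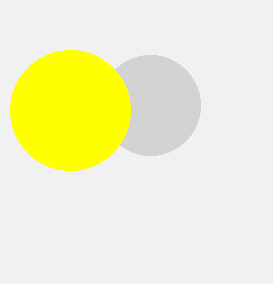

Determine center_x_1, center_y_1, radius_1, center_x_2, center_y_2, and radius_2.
center_x_1 = 150
center_y_1 = 105
radius_1 = 50
center_x_2 = 70
center_y_2 = 110
radius_2 = 60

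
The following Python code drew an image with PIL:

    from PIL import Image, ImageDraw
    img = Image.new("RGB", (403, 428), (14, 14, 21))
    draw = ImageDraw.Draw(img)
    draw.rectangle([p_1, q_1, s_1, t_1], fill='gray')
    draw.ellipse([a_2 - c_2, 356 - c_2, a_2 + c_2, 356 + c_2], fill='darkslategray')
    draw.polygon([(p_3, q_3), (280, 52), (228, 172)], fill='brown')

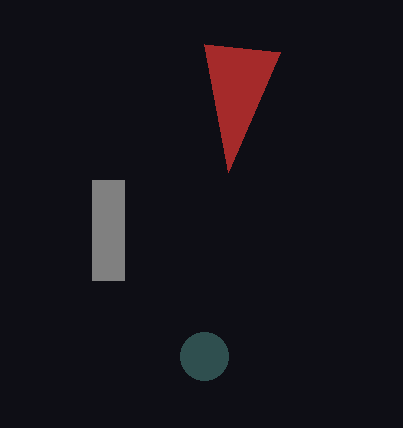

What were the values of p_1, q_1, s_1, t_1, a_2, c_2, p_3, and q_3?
p_1 = 92, q_1 = 180, s_1 = 124, t_1 = 280, a_2 = 204, c_2 = 24, p_3 = 204, q_3 = 44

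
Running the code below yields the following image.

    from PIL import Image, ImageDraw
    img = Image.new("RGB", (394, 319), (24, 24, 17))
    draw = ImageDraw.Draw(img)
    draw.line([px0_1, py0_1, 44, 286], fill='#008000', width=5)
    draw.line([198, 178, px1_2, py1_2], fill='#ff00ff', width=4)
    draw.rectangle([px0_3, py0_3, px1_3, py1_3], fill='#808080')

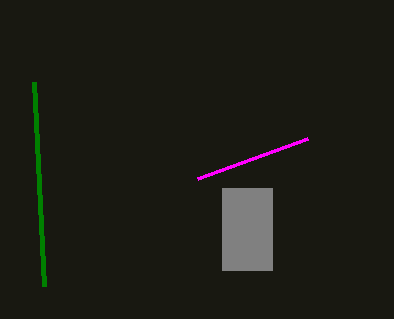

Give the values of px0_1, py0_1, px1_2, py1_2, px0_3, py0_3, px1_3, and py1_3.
px0_1 = 34
py0_1 = 82
px1_2 = 308
py1_2 = 138
px0_3 = 222
py0_3 = 188
px1_3 = 272
py1_3 = 270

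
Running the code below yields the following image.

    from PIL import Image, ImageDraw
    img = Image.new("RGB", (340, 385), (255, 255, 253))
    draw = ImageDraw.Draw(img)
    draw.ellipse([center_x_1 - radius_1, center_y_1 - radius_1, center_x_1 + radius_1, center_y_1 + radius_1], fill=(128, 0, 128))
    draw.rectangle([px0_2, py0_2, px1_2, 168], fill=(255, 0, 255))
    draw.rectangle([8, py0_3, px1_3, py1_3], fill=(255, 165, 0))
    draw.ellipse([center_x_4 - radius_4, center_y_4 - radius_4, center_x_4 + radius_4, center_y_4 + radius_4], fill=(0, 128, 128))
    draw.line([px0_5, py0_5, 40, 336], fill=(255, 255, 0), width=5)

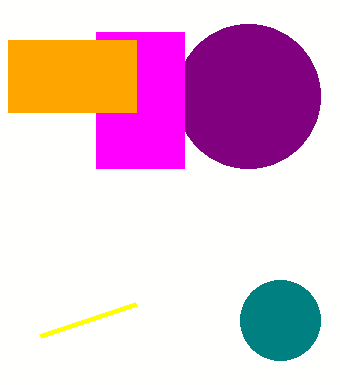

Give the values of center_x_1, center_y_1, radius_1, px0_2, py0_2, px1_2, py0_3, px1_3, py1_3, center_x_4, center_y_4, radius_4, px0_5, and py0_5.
center_x_1 = 248
center_y_1 = 96
radius_1 = 72
px0_2 = 96
py0_2 = 32
px1_2 = 184
py0_3 = 40
px1_3 = 136
py1_3 = 112
center_x_4 = 280
center_y_4 = 320
radius_4 = 40
px0_5 = 136
py0_5 = 304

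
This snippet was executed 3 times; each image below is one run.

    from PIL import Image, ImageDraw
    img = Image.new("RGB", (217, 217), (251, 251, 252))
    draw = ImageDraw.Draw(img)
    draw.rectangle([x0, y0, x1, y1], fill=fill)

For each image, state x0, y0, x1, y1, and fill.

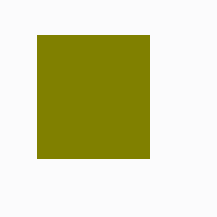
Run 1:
x0 = 37
y0 = 35
x1 = 149
y1 = 158
fill = 'olive'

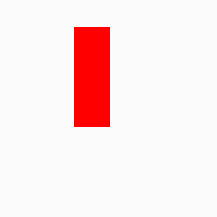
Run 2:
x0 = 74; y0 = 27; x1 = 109; y1 = 126; fill = 'red'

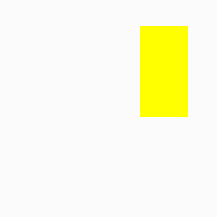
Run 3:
x0 = 140
y0 = 26
x1 = 187
y1 = 116
fill = 'yellow'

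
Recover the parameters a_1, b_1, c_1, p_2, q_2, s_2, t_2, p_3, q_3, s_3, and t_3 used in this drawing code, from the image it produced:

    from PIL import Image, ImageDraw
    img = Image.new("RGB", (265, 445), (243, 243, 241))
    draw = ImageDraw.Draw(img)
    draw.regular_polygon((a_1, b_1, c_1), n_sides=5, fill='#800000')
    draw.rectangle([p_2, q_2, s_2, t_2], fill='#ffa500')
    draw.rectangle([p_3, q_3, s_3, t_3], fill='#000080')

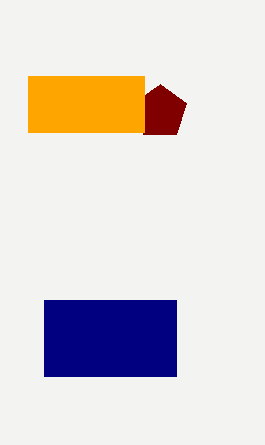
a_1 = 160
b_1 = 112
c_1 = 28
p_2 = 28
q_2 = 76
s_2 = 144
t_2 = 132
p_3 = 44
q_3 = 300
s_3 = 176
t_3 = 376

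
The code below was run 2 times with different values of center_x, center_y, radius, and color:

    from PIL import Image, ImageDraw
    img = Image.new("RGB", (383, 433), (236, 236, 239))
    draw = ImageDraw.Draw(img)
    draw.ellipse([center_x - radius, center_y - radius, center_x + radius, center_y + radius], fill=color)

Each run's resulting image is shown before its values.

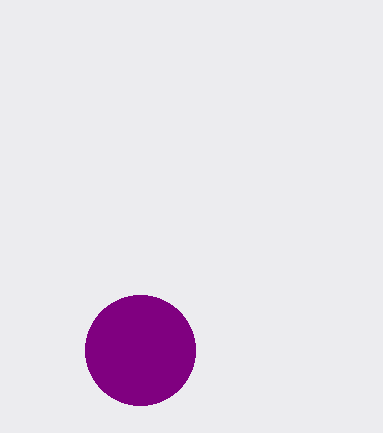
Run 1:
center_x = 140; center_y = 350; radius = 55; color = 'purple'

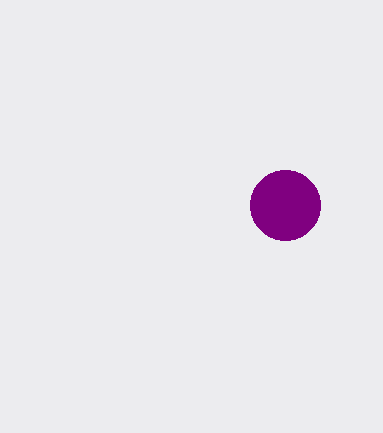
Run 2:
center_x = 285; center_y = 205; radius = 35; color = 'purple'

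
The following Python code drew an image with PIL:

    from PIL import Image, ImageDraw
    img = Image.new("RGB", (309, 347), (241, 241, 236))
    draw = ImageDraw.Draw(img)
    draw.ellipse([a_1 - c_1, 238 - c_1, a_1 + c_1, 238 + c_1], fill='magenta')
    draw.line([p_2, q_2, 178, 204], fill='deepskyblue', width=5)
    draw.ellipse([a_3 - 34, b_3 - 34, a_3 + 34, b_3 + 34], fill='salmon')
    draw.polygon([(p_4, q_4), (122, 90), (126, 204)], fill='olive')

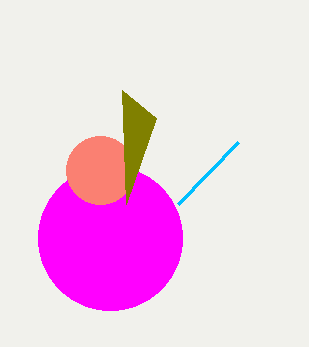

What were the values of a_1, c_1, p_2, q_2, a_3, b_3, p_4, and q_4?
a_1 = 110, c_1 = 72, p_2 = 238, q_2 = 142, a_3 = 100, b_3 = 170, p_4 = 156, q_4 = 118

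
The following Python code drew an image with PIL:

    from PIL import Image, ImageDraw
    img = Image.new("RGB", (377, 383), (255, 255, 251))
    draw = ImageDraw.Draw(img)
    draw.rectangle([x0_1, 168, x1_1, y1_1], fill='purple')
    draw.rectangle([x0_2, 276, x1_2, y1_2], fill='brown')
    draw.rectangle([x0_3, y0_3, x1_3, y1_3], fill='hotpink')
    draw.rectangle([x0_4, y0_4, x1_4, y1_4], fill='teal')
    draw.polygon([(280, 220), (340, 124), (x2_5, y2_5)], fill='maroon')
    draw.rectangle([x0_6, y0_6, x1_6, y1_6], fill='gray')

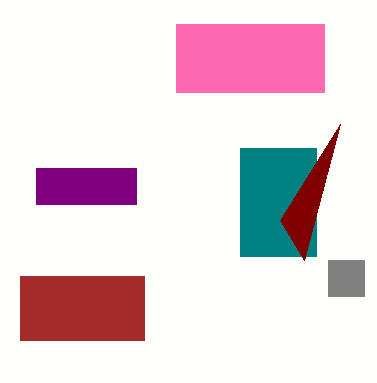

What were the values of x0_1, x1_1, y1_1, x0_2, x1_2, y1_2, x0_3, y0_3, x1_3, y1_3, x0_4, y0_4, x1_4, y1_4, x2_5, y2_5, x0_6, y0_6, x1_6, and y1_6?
x0_1 = 36, x1_1 = 136, y1_1 = 204, x0_2 = 20, x1_2 = 144, y1_2 = 340, x0_3 = 176, y0_3 = 24, x1_3 = 324, y1_3 = 92, x0_4 = 240, y0_4 = 148, x1_4 = 316, y1_4 = 256, x2_5 = 304, y2_5 = 260, x0_6 = 328, y0_6 = 260, x1_6 = 364, y1_6 = 296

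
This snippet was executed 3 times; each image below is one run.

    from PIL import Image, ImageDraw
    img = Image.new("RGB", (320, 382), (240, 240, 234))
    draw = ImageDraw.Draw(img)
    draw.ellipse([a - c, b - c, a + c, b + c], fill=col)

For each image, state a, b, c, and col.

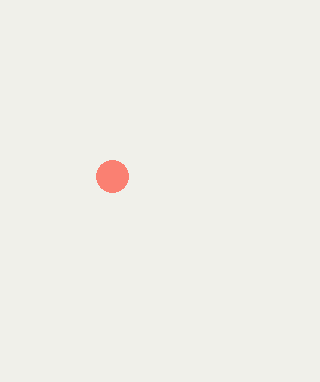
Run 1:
a = 112
b = 176
c = 16
col = 'salmon'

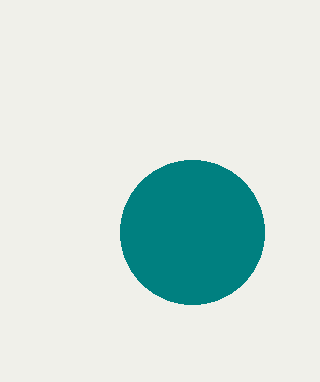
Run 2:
a = 192, b = 232, c = 72, col = 'teal'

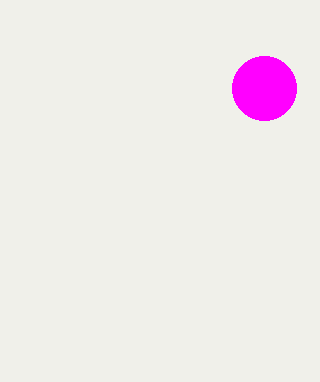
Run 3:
a = 264, b = 88, c = 32, col = 'magenta'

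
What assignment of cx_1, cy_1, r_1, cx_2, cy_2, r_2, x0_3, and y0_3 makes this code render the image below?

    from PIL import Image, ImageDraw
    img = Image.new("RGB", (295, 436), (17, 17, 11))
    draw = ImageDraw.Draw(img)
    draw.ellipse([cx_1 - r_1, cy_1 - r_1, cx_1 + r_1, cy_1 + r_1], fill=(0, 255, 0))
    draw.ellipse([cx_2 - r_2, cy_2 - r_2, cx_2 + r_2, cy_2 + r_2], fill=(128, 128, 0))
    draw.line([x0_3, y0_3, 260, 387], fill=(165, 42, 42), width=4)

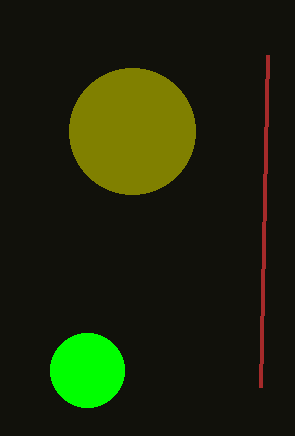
cx_1 = 87; cy_1 = 370; r_1 = 37; cx_2 = 132; cy_2 = 131; r_2 = 63; x0_3 = 267; y0_3 = 55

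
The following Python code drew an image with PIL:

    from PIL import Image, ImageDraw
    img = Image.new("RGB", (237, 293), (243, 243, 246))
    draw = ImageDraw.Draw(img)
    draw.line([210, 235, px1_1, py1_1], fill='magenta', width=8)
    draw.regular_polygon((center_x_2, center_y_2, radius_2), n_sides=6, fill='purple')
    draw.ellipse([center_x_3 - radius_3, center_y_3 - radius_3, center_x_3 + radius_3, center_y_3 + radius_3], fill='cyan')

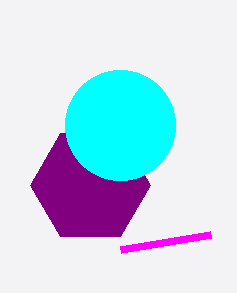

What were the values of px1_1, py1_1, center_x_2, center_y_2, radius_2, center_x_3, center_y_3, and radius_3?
px1_1 = 120; py1_1 = 250; center_x_2 = 90; center_y_2 = 185; radius_2 = 60; center_x_3 = 120; center_y_3 = 125; radius_3 = 55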